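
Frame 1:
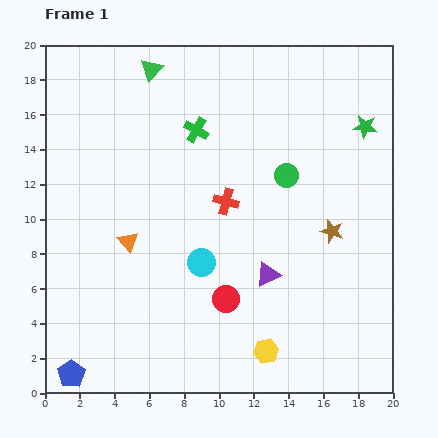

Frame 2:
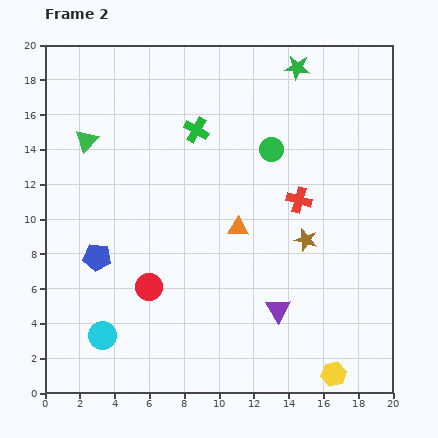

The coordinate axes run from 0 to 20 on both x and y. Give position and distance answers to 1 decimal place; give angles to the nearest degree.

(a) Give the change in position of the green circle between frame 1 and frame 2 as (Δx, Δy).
(-0.9, 1.5)

The green circle was at (13.9, 12.5) in frame 1 and (13.0, 14.0) in frame 2.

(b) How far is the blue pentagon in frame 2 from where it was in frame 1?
6.9

The blue pentagon moved from (1.5, 1.1) to (3.0, 7.8), a distance of √(1.5² + 6.7²) ≈ 6.9.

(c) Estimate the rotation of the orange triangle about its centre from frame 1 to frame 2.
46° counter-clockwise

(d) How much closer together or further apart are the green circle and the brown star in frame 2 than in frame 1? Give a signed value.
+1.5

Distance in frame 1: 4.1. Distance in frame 2: 5.6.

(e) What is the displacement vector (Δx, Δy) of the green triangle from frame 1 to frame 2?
(-3.7, -4.1)

The green triangle was at (6.1, 18.6) in frame 1 and (2.4, 14.5) in frame 2.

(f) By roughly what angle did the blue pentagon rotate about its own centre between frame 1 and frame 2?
31° counter-clockwise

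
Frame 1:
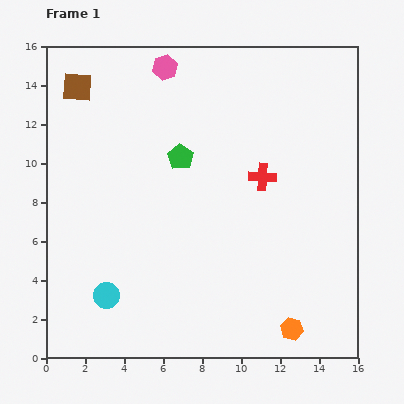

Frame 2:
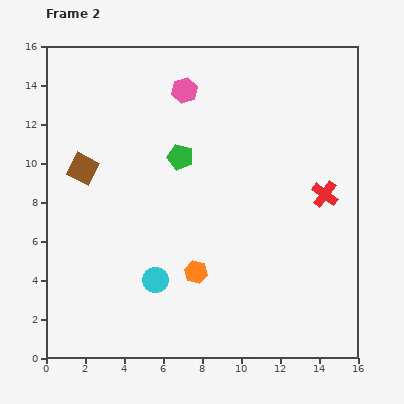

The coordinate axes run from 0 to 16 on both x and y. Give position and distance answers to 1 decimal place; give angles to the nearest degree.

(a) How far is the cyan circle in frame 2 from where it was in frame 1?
2.6

The cyan circle moved from (3.1, 3.2) to (5.6, 4.0), a distance of √(2.5² + 0.8²) ≈ 2.6.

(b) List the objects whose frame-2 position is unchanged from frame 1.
the green pentagon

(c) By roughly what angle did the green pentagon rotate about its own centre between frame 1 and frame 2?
17° counter-clockwise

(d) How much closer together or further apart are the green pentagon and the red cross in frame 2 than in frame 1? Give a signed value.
+3.3

Distance in frame 1: 4.3. Distance in frame 2: 7.6.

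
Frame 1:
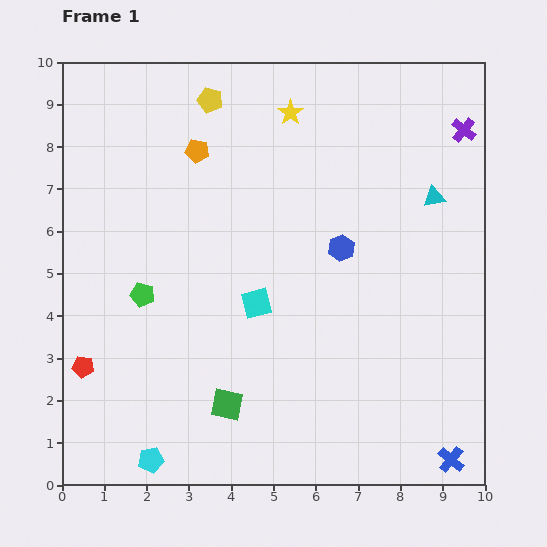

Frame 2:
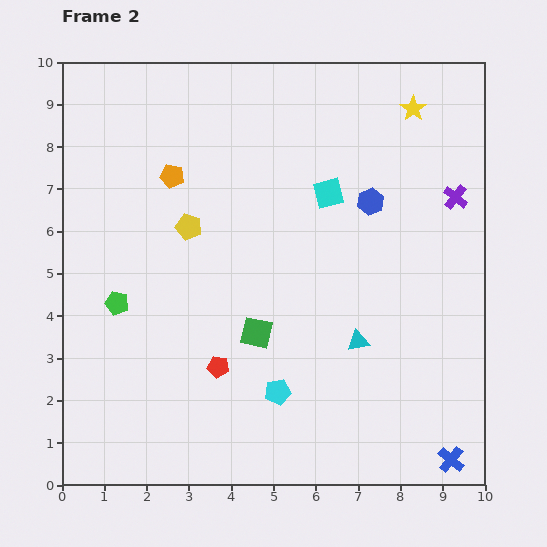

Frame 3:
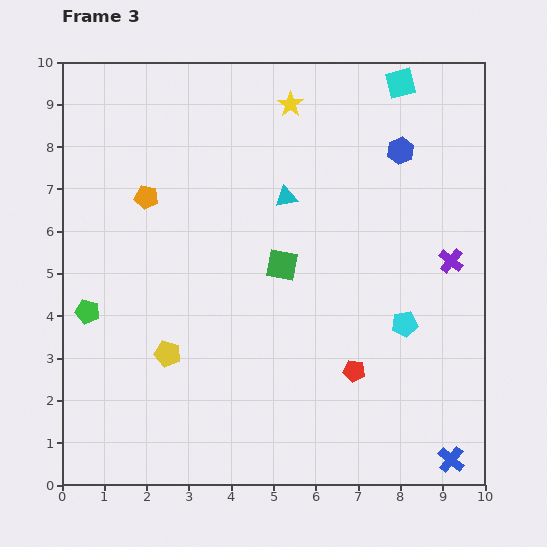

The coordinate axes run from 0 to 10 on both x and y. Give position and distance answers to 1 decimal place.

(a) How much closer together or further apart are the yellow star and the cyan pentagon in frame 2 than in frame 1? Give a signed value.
-1.4

Distance in frame 1: 8.8. Distance in frame 2: 7.4.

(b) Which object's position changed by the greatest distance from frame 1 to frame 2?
the cyan triangle

(moved 3.8; next 3.4)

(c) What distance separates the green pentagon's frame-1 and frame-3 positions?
1.4

The green pentagon moved from (1.9, 4.5) to (0.6, 4.1), a distance of √(1.3² + 0.4²) ≈ 1.4.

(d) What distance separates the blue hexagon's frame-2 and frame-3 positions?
1.4

The blue hexagon moved from (7.3, 6.7) to (8.0, 7.9), a distance of √(0.7² + 1.2²) ≈ 1.4.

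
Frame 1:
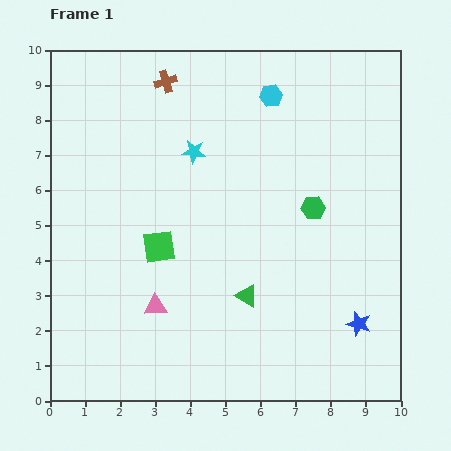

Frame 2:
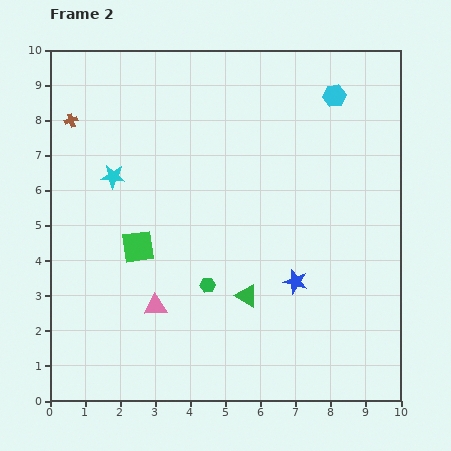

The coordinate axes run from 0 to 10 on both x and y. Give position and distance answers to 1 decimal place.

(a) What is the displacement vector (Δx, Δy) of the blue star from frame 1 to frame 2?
(-1.8, 1.2)

The blue star was at (8.8, 2.2) in frame 1 and (7.0, 3.4) in frame 2.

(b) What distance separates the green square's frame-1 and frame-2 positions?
0.6

The green square moved from (3.1, 4.4) to (2.5, 4.4), a distance of √(0.6² + 0.0²) ≈ 0.6.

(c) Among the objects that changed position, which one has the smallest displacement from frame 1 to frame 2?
the green square

(moved 0.6)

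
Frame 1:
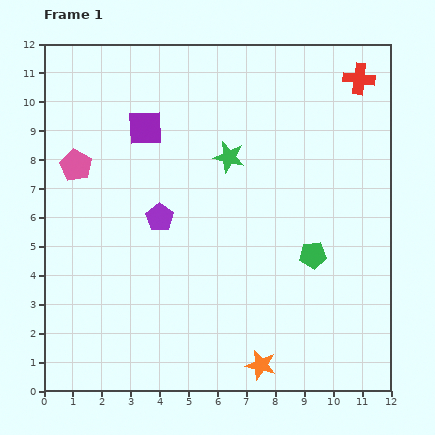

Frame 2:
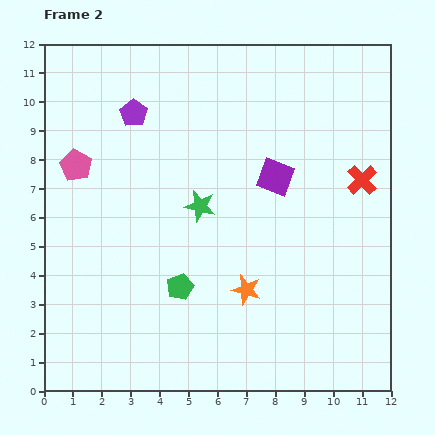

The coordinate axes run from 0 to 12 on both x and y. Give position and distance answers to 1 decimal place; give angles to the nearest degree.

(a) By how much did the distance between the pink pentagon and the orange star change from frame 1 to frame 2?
-2.1

Distance in frame 1: 9.4. Distance in frame 2: 7.3.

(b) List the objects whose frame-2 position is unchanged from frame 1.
the pink pentagon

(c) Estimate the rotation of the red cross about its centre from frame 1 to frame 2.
39° clockwise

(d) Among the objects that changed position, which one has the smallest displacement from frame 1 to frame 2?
the green star

(moved 2.0)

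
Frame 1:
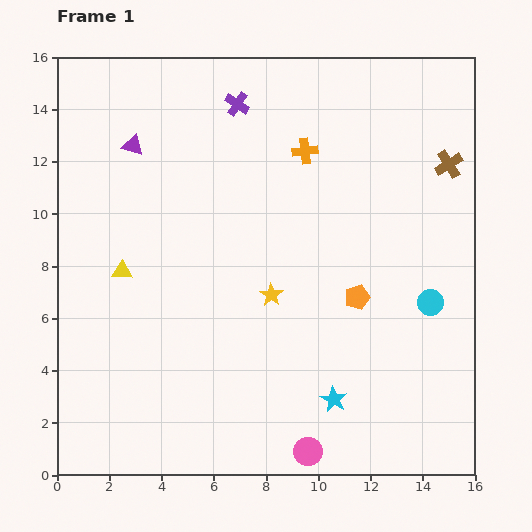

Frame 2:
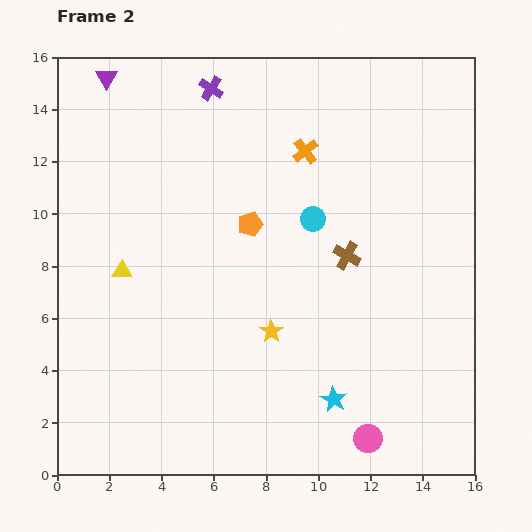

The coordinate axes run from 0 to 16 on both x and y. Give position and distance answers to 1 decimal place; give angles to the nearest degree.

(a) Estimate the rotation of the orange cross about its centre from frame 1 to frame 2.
31° counter-clockwise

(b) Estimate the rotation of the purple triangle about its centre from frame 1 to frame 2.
46° clockwise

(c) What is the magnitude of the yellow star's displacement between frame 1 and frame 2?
1.4

The yellow star moved from (8.2, 6.9) to (8.2, 5.5), a distance of √(0.0² + 1.4²) ≈ 1.4.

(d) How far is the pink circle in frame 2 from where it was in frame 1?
2.4

The pink circle moved from (9.6, 0.9) to (11.9, 1.4), a distance of √(2.3² + 0.5²) ≈ 2.4.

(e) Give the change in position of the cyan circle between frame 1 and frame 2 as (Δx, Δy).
(-4.5, 3.2)

The cyan circle was at (14.3, 6.6) in frame 1 and (9.8, 9.8) in frame 2.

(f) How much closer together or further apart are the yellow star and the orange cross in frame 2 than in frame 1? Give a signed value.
+1.3

Distance in frame 1: 5.7. Distance in frame 2: 7.0.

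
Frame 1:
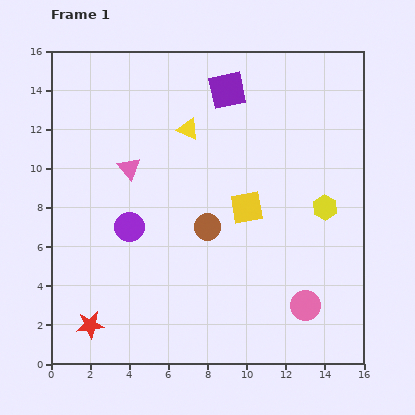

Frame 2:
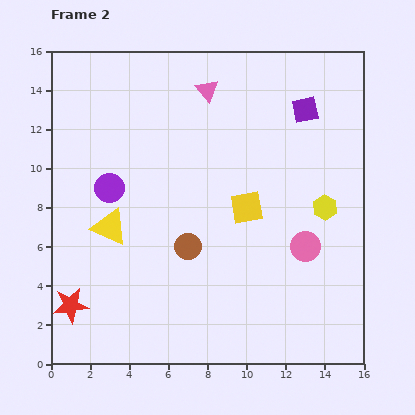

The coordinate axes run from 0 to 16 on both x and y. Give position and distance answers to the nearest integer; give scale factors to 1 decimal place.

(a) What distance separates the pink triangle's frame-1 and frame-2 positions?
6

The pink triangle moved from (4, 10) to (8, 14), a distance of √(4² + 4²) ≈ 6.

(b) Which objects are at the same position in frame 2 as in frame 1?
the yellow square, the yellow hexagon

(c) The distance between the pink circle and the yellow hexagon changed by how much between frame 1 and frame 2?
-3

Distance in frame 1: 5. Distance in frame 2: 2.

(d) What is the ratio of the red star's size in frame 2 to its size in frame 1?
1.3×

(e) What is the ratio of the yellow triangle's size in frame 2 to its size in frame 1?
1.7×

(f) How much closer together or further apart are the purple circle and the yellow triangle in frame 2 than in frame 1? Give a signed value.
-4

Distance in frame 1: 6. Distance in frame 2: 2.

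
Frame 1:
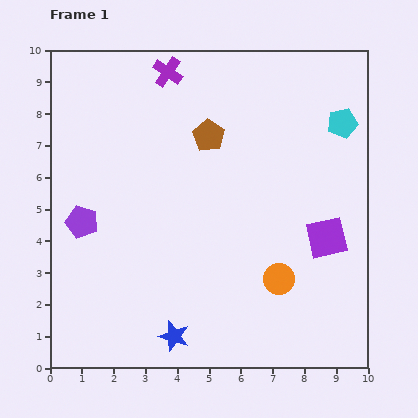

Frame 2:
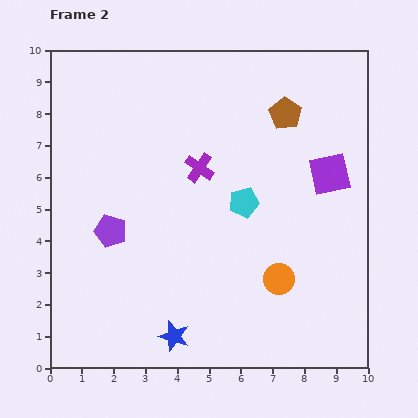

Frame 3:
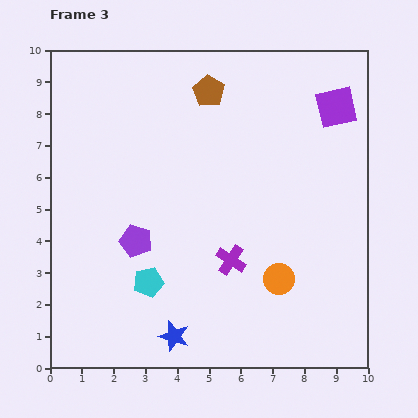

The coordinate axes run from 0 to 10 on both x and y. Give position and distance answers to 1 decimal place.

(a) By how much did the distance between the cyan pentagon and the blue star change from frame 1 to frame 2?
-3.8

Distance in frame 1: 8.5. Distance in frame 2: 4.7.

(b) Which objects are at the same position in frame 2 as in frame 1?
the orange circle, the blue star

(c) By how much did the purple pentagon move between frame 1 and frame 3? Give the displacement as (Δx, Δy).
(1.7, -0.6)

The purple pentagon was at (1.0, 4.6) in frame 1 and (2.7, 4.0) in frame 3.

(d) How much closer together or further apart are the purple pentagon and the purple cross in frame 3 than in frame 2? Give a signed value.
-0.3

Distance in frame 2: 3.4. Distance in frame 3: 3.1.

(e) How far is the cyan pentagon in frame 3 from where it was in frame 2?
3.9

The cyan pentagon moved from (6.1, 5.2) to (3.1, 2.7), a distance of √(3.0² + 2.5²) ≈ 3.9.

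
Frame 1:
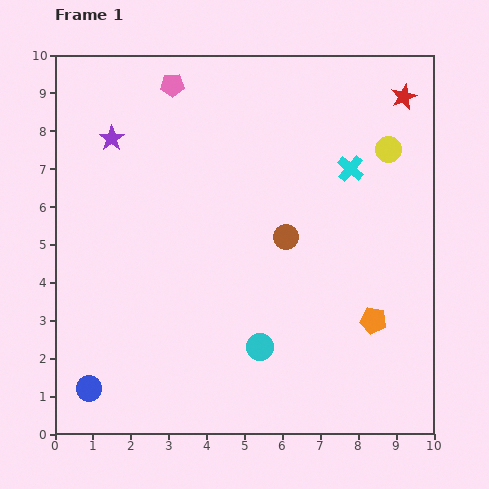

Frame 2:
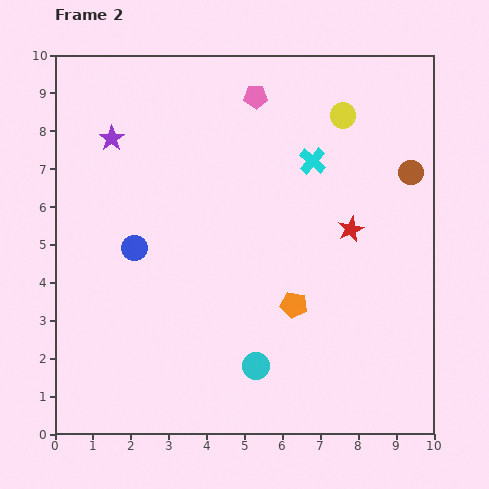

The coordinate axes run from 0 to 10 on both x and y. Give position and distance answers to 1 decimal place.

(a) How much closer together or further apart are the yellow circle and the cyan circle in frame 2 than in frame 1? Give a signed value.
+0.8

Distance in frame 1: 6.2. Distance in frame 2: 7.0.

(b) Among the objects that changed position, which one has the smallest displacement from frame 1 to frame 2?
the cyan circle

(moved 0.5)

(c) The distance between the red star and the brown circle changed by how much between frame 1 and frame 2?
-2.6

Distance in frame 1: 4.8. Distance in frame 2: 2.2.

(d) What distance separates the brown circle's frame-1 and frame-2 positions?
3.7

The brown circle moved from (6.1, 5.2) to (9.4, 6.9), a distance of √(3.3² + 1.7²) ≈ 3.7.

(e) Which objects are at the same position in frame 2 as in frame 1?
the purple star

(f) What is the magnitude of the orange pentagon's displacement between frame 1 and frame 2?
2.1

The orange pentagon moved from (8.4, 3.0) to (6.3, 3.4), a distance of √(2.1² + 0.4²) ≈ 2.1.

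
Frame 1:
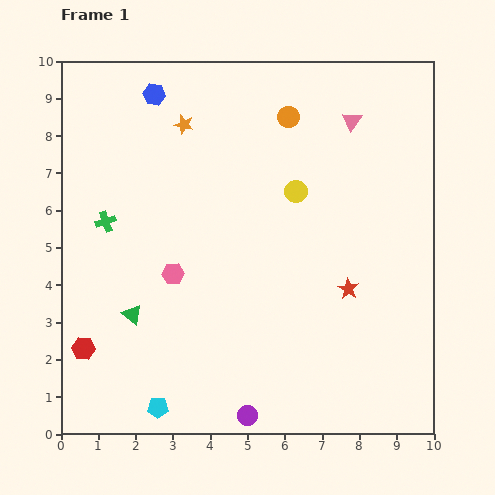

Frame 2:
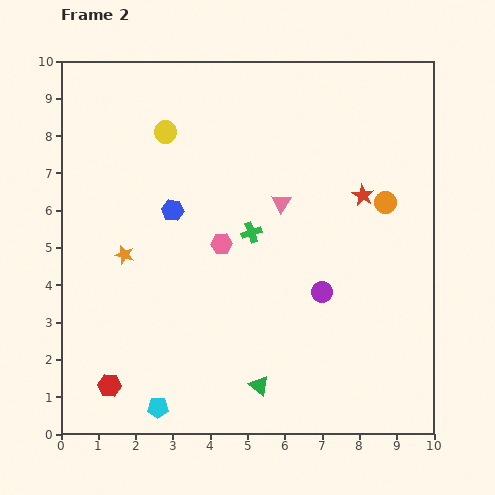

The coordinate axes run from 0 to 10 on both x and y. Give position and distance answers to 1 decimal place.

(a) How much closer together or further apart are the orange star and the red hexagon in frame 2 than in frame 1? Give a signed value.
-3.1

Distance in frame 1: 6.6. Distance in frame 2: 3.5.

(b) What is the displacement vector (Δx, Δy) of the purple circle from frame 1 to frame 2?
(2.0, 3.3)

The purple circle was at (5.0, 0.5) in frame 1 and (7.0, 3.8) in frame 2.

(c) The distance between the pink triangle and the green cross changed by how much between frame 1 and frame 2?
-6.0

Distance in frame 1: 7.1. Distance in frame 2: 1.1.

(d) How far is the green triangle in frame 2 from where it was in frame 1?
3.9

The green triangle moved from (1.9, 3.2) to (5.3, 1.3), a distance of √(3.4² + 1.9²) ≈ 3.9.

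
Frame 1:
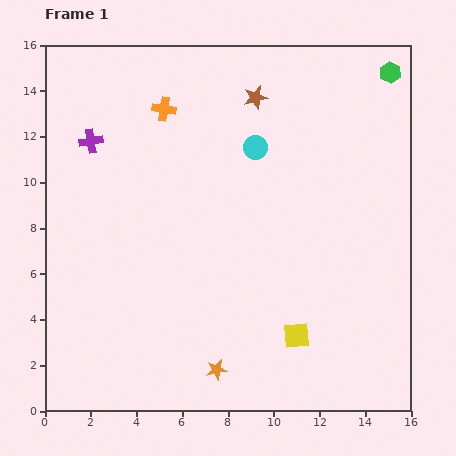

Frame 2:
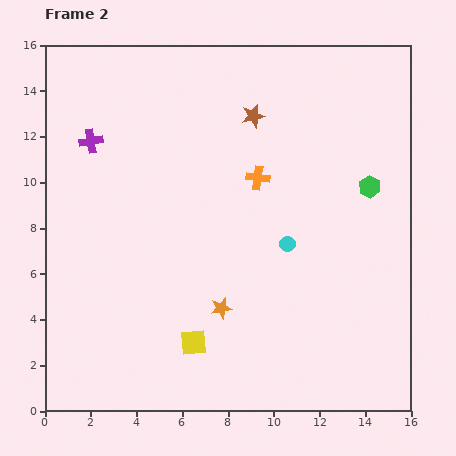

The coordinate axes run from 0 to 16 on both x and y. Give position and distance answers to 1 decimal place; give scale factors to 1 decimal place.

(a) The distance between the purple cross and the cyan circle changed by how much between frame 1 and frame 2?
+2.5

Distance in frame 1: 7.2. Distance in frame 2: 9.7.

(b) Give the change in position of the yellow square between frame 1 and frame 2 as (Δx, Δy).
(-4.5, -0.3)

The yellow square was at (11.0, 3.3) in frame 1 and (6.5, 3.0) in frame 2.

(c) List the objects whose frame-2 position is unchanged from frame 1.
the purple cross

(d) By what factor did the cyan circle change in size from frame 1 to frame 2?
0.6×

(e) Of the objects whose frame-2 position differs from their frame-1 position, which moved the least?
the brown star

(moved 0.8)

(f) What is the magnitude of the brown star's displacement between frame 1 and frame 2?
0.8

The brown star moved from (9.2, 13.7) to (9.1, 12.9), a distance of √(0.1² + 0.8²) ≈ 0.8.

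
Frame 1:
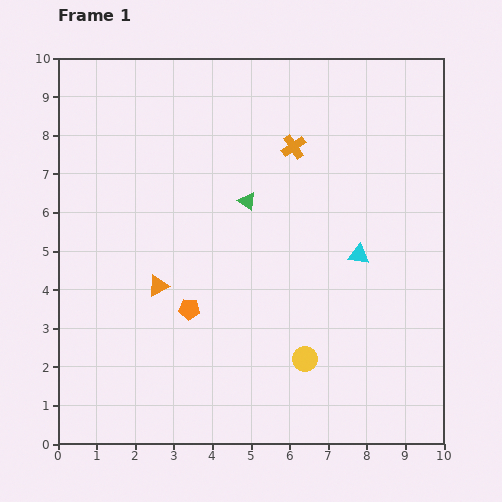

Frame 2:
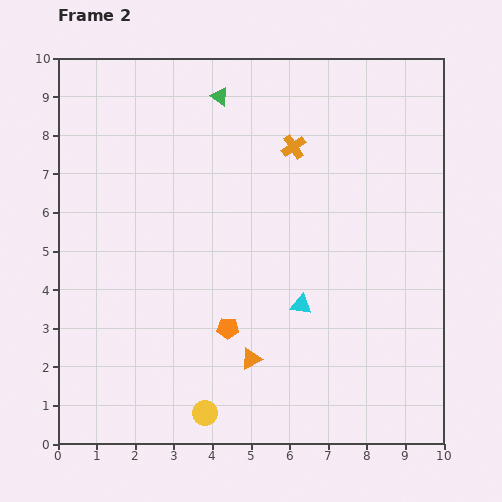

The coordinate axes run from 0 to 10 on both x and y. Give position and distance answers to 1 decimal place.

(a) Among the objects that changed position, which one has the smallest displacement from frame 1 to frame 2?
the orange pentagon

(moved 1.1)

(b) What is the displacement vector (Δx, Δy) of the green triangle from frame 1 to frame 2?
(-0.7, 2.7)

The green triangle was at (4.9, 6.3) in frame 1 and (4.2, 9.0) in frame 2.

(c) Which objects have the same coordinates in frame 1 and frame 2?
the orange cross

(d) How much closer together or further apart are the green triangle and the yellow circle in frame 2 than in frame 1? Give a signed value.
+3.8

Distance in frame 1: 4.4. Distance in frame 2: 8.2.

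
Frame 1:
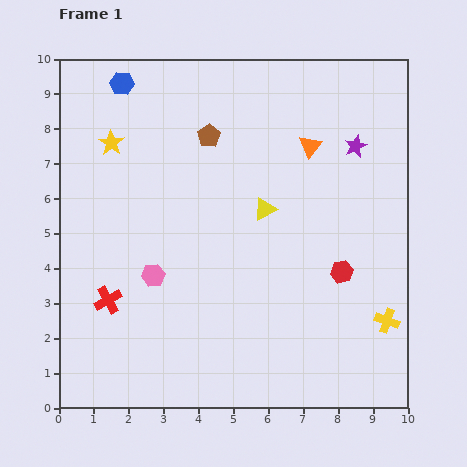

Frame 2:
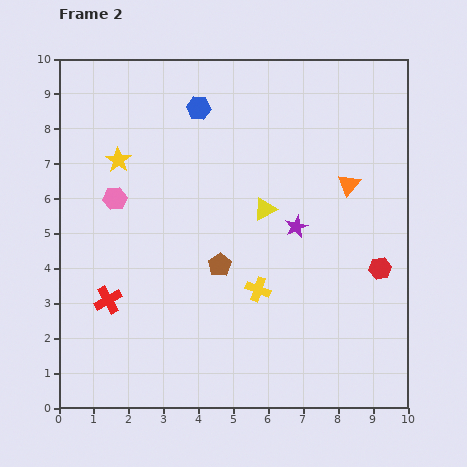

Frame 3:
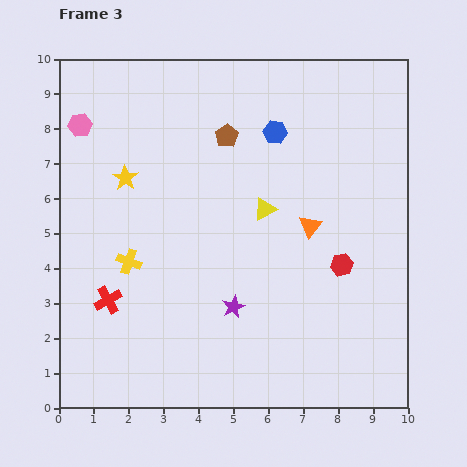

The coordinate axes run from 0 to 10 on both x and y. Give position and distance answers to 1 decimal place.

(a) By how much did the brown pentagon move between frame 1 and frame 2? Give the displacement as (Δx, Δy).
(0.3, -3.7)

The brown pentagon was at (4.3, 7.8) in frame 1 and (4.6, 4.1) in frame 2.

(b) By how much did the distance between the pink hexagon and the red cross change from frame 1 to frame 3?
+3.6

Distance in frame 1: 1.5. Distance in frame 3: 5.1.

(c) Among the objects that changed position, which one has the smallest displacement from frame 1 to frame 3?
the red hexagon

(moved 0.2)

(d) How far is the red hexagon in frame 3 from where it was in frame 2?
1.1

The red hexagon moved from (9.2, 4.0) to (8.1, 4.1), a distance of √(1.1² + 0.1²) ≈ 1.1.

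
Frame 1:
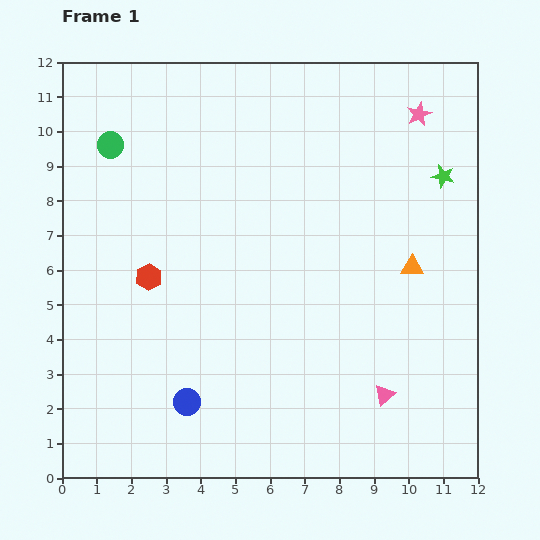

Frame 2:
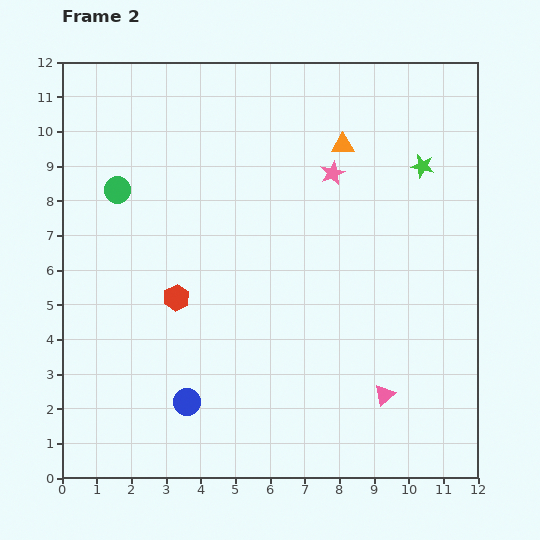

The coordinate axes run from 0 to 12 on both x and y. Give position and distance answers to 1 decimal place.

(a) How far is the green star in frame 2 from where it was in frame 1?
0.7

The green star moved from (11.0, 8.7) to (10.4, 9.0), a distance of √(0.6² + 0.3²) ≈ 0.7.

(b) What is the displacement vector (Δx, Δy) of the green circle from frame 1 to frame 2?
(0.2, -1.3)

The green circle was at (1.4, 9.6) in frame 1 and (1.6, 8.3) in frame 2.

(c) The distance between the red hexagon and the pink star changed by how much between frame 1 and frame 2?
-3.3

Distance in frame 1: 9.1. Distance in frame 2: 5.8.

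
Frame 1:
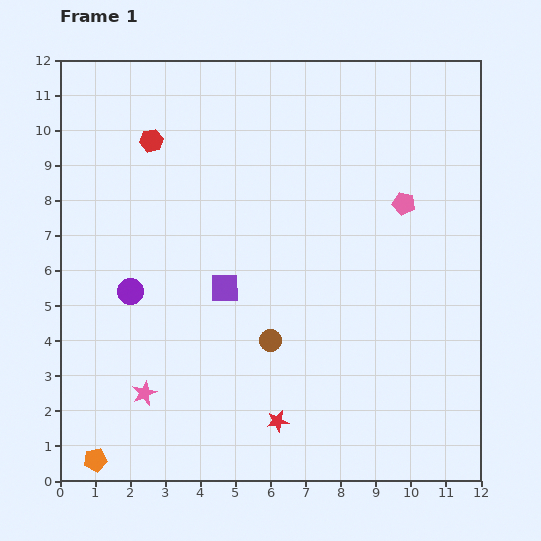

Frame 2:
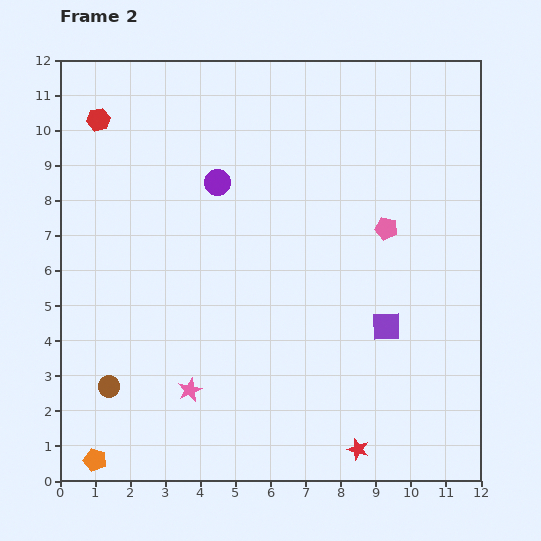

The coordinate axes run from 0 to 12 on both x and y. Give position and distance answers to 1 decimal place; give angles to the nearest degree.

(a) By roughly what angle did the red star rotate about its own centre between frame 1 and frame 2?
25° clockwise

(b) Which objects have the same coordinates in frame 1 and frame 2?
the orange pentagon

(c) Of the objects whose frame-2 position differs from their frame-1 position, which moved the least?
the pink pentagon

(moved 0.9)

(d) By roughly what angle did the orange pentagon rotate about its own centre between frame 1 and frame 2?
26° clockwise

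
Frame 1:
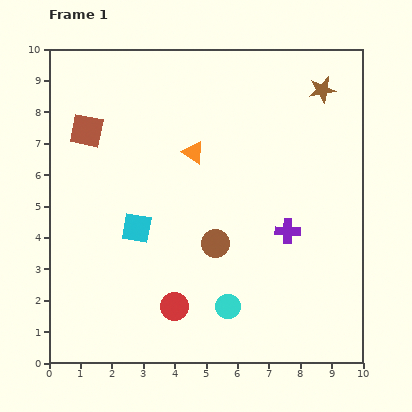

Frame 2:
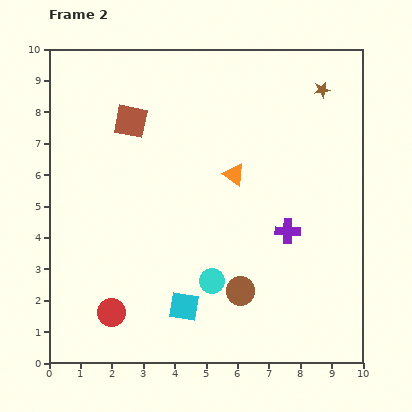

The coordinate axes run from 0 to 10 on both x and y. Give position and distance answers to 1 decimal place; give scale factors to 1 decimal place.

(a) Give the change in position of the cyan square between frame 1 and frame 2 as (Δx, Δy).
(1.5, -2.5)

The cyan square was at (2.8, 4.3) in frame 1 and (4.3, 1.8) in frame 2.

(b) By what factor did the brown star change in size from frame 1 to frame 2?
0.6×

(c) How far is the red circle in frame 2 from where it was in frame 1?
2.0

The red circle moved from (4.0, 1.8) to (2.0, 1.6), a distance of √(2.0² + 0.2²) ≈ 2.0.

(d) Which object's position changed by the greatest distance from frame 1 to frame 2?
the cyan square

(moved 2.9; next 2.0)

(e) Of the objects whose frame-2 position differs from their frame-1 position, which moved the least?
the cyan circle

(moved 0.9)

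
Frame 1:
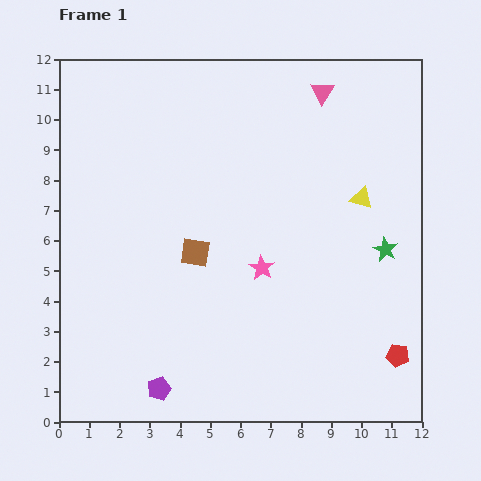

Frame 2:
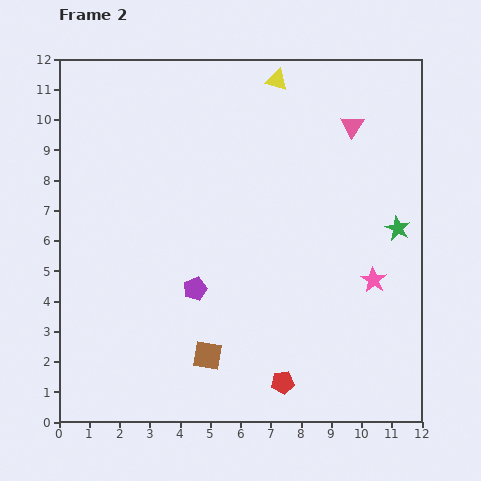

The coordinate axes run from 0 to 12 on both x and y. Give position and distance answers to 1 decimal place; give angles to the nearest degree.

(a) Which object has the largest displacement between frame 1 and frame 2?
the yellow triangle

(moved 4.8; next 3.9)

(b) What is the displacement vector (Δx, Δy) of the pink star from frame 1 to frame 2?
(3.7, -0.4)

The pink star was at (6.7, 5.1) in frame 1 and (10.4, 4.7) in frame 2.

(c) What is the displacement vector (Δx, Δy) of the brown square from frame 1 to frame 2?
(0.4, -3.4)

The brown square was at (4.5, 5.6) in frame 1 and (4.9, 2.2) in frame 2.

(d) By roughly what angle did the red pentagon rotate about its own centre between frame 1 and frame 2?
16° counter-clockwise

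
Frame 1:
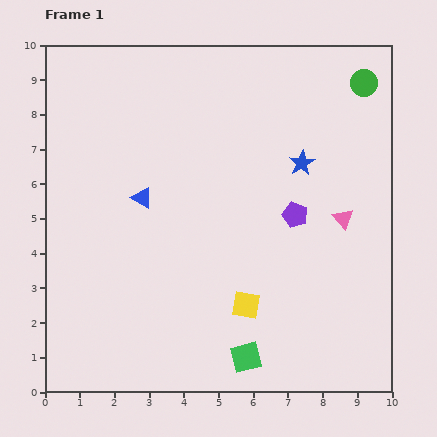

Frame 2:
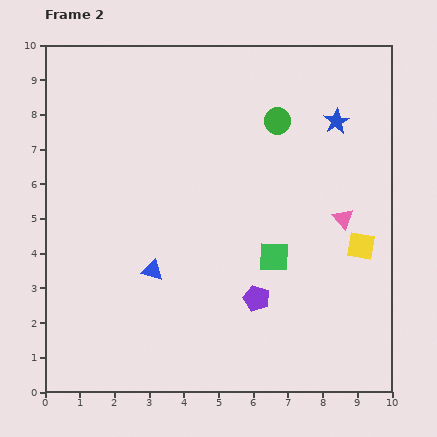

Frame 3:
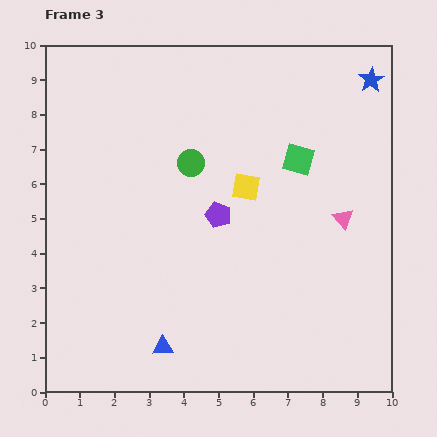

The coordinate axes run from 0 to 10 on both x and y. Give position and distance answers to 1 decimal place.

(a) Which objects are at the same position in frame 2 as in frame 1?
the pink triangle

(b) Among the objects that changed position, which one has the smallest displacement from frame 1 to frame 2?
the blue star

(moved 1.6)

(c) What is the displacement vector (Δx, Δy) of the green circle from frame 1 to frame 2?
(-2.5, -1.1)

The green circle was at (9.2, 8.9) in frame 1 and (6.7, 7.8) in frame 2.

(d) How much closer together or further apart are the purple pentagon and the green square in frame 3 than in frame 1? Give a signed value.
-1.5

Distance in frame 1: 4.3. Distance in frame 3: 2.8.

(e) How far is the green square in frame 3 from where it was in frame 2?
2.9

The green square moved from (6.6, 3.9) to (7.3, 6.7), a distance of √(0.7² + 2.8²) ≈ 2.9.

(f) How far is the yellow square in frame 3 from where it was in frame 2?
3.7

The yellow square moved from (9.1, 4.2) to (5.8, 5.9), a distance of √(3.3² + 1.7²) ≈ 3.7.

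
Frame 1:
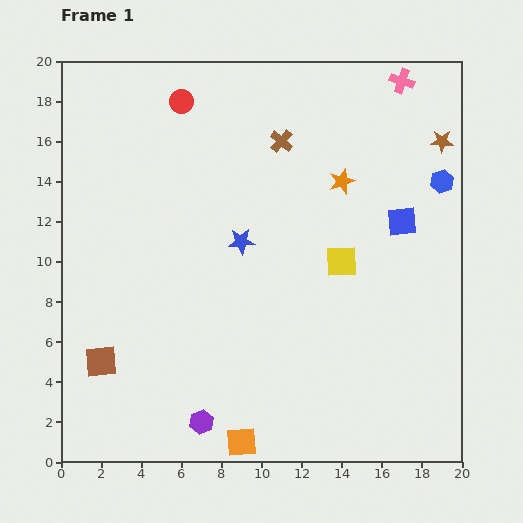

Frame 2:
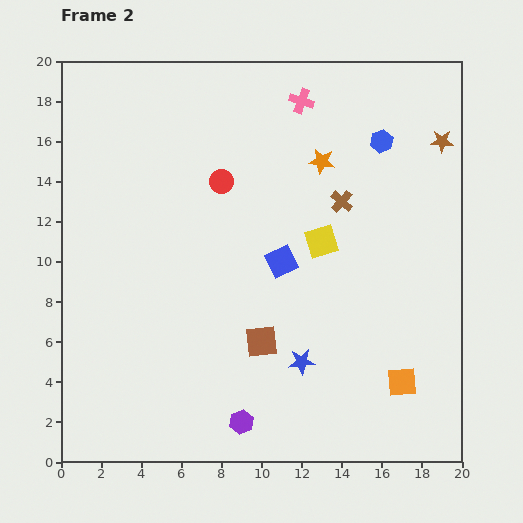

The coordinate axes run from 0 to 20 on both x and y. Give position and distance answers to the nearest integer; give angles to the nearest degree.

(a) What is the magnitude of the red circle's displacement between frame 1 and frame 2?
4

The red circle moved from (6, 18) to (8, 14), a distance of √(2² + 4²) ≈ 4.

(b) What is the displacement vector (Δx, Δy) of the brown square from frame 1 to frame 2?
(8, 1)

The brown square was at (2, 5) in frame 1 and (10, 6) in frame 2.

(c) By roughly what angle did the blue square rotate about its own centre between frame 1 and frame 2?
21° counter-clockwise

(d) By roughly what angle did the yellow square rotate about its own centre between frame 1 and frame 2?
16° counter-clockwise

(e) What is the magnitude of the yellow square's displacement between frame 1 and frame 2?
1

The yellow square moved from (14, 10) to (13, 11), a distance of √(1² + 1²) ≈ 1.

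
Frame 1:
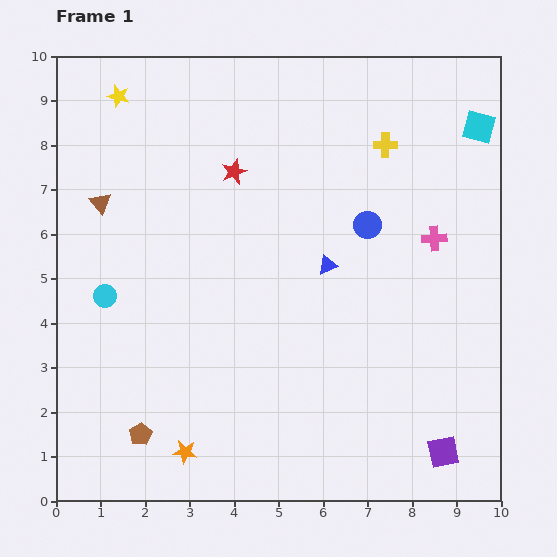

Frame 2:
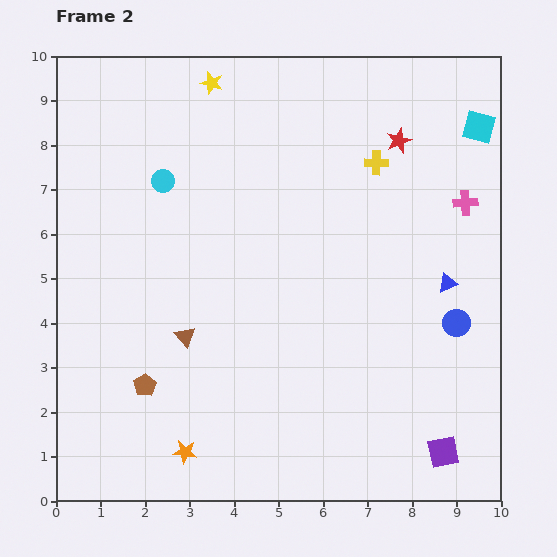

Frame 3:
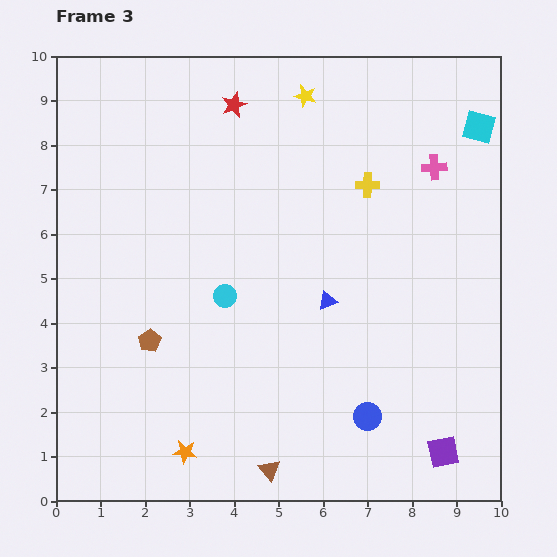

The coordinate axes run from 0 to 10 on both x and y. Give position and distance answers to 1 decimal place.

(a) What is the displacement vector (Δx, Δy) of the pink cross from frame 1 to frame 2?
(0.7, 0.8)

The pink cross was at (8.5, 5.9) in frame 1 and (9.2, 6.7) in frame 2.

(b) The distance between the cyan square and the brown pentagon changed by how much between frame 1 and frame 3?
-1.5

Distance in frame 1: 10.3. Distance in frame 3: 8.8.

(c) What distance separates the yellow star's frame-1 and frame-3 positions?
4.2

The yellow star moved from (1.4, 9.1) to (5.6, 9.1), a distance of √(4.2² + 0.0²) ≈ 4.2.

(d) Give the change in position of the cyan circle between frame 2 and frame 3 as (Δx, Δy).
(1.4, -2.6)

The cyan circle was at (2.4, 7.2) in frame 2 and (3.8, 4.6) in frame 3.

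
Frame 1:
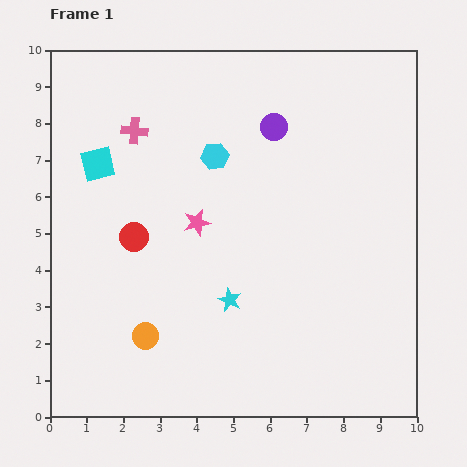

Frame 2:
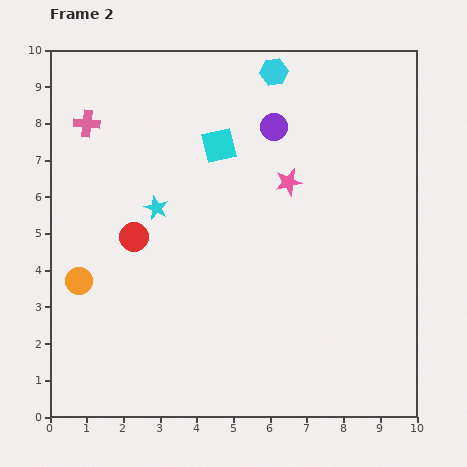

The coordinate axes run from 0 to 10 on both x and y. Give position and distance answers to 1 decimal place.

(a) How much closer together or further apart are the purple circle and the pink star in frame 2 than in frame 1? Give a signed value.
-1.7

Distance in frame 1: 3.3. Distance in frame 2: 1.6.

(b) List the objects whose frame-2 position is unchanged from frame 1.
the red circle, the purple circle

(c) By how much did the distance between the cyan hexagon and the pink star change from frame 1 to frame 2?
+1.1

Distance in frame 1: 1.9. Distance in frame 2: 3.0.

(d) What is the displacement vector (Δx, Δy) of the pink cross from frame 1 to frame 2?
(-1.3, 0.2)

The pink cross was at (2.3, 7.8) in frame 1 and (1.0, 8.0) in frame 2.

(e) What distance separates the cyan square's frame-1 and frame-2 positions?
3.3

The cyan square moved from (1.3, 6.9) to (4.6, 7.4), a distance of √(3.3² + 0.5²) ≈ 3.3.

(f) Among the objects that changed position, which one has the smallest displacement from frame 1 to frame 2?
the pink cross

(moved 1.3)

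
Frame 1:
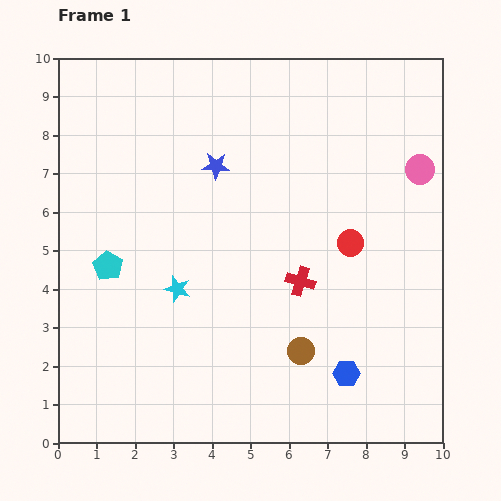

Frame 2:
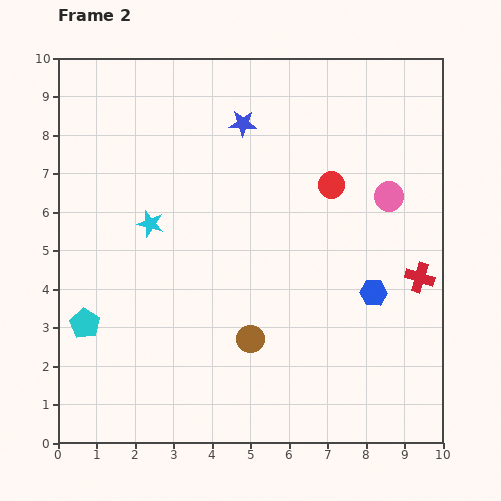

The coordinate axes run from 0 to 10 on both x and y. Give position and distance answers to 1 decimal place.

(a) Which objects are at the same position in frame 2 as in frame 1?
none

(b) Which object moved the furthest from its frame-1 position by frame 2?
the red cross

(moved 3.1; next 2.2)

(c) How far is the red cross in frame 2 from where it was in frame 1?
3.1

The red cross moved from (6.3, 4.2) to (9.4, 4.3), a distance of √(3.1² + 0.1²) ≈ 3.1.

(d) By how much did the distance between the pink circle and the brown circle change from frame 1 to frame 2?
-0.4

Distance in frame 1: 5.6. Distance in frame 2: 5.2.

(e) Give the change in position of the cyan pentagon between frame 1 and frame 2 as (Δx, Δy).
(-0.6, -1.5)

The cyan pentagon was at (1.3, 4.6) in frame 1 and (0.7, 3.1) in frame 2.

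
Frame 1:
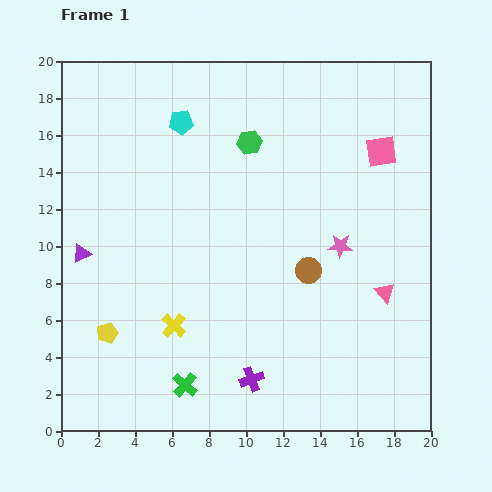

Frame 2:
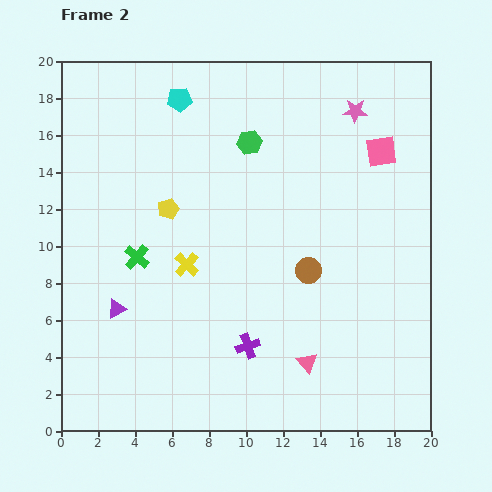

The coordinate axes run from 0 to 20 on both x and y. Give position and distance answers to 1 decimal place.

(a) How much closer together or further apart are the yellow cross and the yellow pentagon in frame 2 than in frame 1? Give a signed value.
-0.4

Distance in frame 1: 3.6. Distance in frame 2: 3.2.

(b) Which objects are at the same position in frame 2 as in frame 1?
the pink square, the brown circle, the green hexagon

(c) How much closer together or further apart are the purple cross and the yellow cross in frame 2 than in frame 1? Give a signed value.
+0.4

Distance in frame 1: 5.1. Distance in frame 2: 5.5.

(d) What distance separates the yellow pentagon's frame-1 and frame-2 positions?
7.5

The yellow pentagon moved from (2.5, 5.3) to (5.8, 12.0), a distance of √(3.3² + 6.7²) ≈ 7.5.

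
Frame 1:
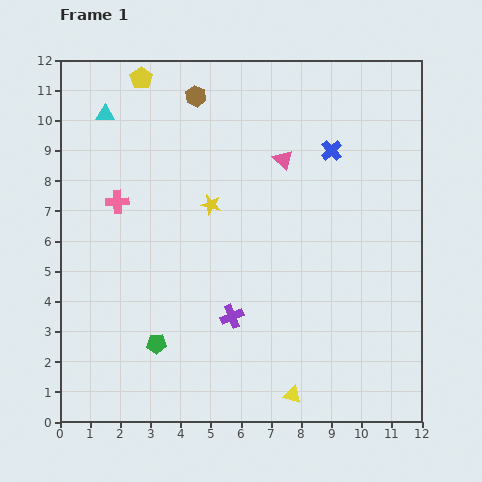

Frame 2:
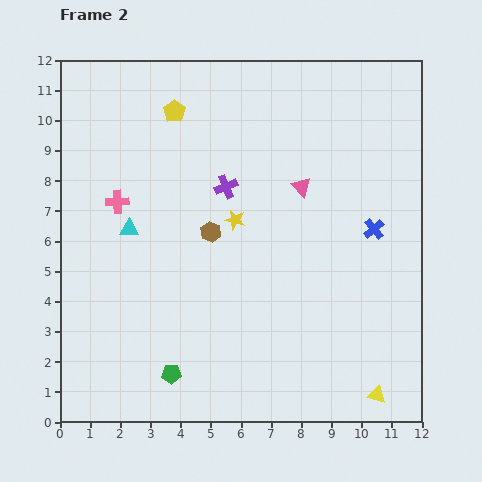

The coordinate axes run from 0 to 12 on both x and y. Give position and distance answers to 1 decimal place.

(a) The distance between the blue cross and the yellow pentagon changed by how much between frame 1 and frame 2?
+1.0

Distance in frame 1: 6.7. Distance in frame 2: 7.7.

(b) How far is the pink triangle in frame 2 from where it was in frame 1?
1.1

The pink triangle moved from (7.4, 8.7) to (8.0, 7.8), a distance of √(0.6² + 0.9²) ≈ 1.1.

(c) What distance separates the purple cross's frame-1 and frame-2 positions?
4.3

The purple cross moved from (5.7, 3.5) to (5.5, 7.8), a distance of √(0.2² + 4.3²) ≈ 4.3.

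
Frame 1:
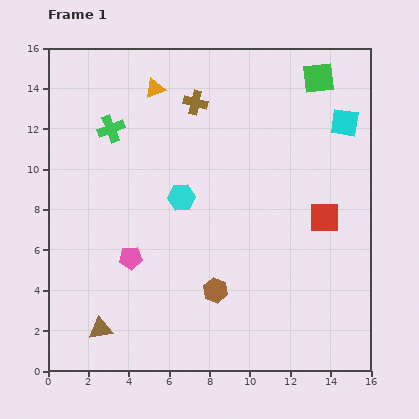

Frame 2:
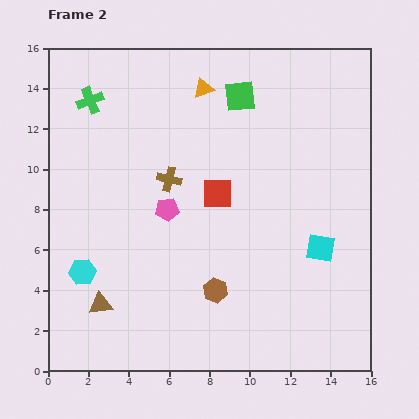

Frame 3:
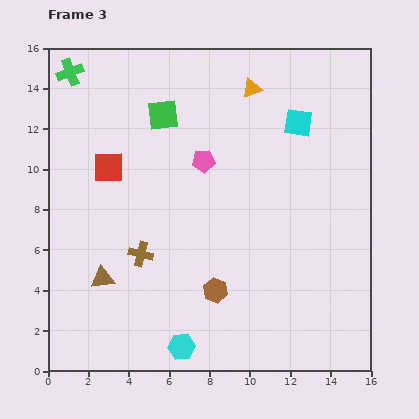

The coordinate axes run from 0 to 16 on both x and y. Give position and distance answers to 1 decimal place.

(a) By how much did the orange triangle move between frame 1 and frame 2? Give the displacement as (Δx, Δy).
(2.4, 0.0)

The orange triangle was at (5.3, 14.0) in frame 1 and (7.7, 14.0) in frame 2.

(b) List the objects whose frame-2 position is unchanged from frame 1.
the brown hexagon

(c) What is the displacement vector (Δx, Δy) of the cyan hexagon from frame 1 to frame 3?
(0.0, -7.4)

The cyan hexagon was at (6.6, 8.6) in frame 1 and (6.6, 1.2) in frame 3.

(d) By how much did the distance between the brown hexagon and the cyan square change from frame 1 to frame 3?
-1.2

Distance in frame 1: 10.5. Distance in frame 3: 9.3.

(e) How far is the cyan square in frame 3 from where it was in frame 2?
6.3

The cyan square moved from (13.5, 6.1) to (12.4, 12.3), a distance of √(1.1² + 6.2²) ≈ 6.3.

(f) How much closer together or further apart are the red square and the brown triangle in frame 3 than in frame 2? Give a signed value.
-2.5

Distance in frame 2: 8.0. Distance in frame 3: 5.5.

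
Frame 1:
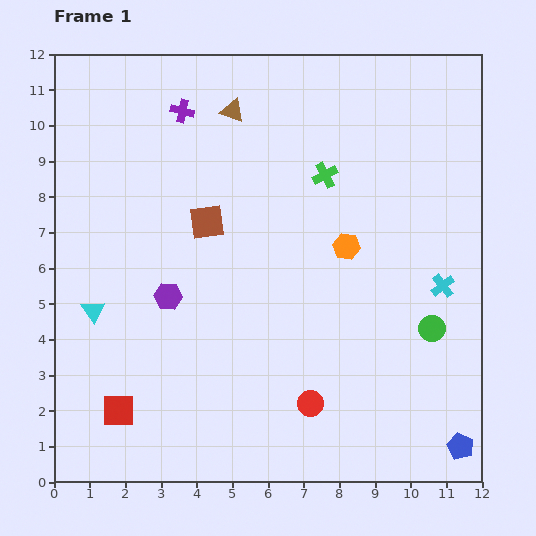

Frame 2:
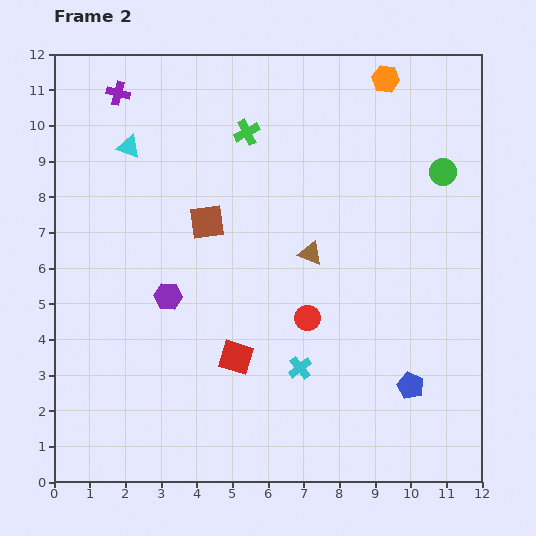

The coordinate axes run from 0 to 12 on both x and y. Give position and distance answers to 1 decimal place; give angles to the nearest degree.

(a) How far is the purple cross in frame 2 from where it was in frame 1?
1.9

The purple cross moved from (3.6, 10.4) to (1.8, 10.9), a distance of √(1.8² + 0.5²) ≈ 1.9.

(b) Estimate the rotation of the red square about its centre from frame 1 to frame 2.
17° clockwise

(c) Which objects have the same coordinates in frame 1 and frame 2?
the purple hexagon, the brown square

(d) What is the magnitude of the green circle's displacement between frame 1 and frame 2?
4.4

The green circle moved from (10.6, 4.3) to (10.9, 8.7), a distance of √(0.3² + 4.4²) ≈ 4.4.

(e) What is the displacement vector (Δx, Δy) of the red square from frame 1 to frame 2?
(3.3, 1.5)

The red square was at (1.8, 2.0) in frame 1 and (5.1, 3.5) in frame 2.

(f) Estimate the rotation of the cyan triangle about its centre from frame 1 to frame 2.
36° counter-clockwise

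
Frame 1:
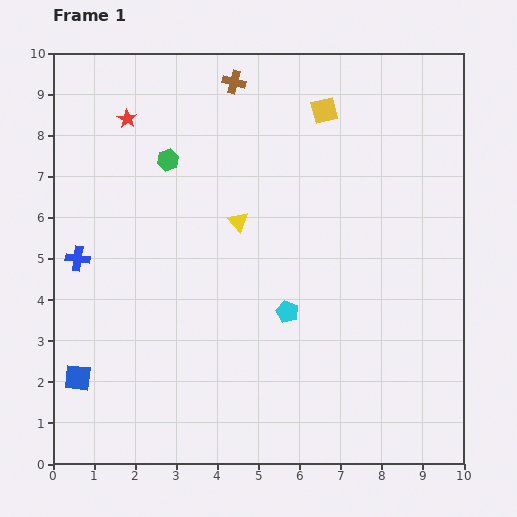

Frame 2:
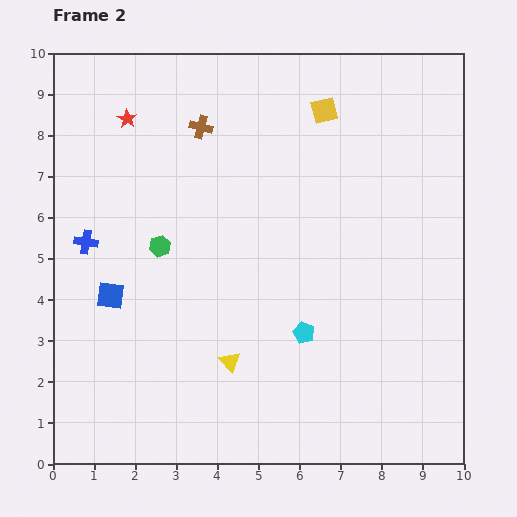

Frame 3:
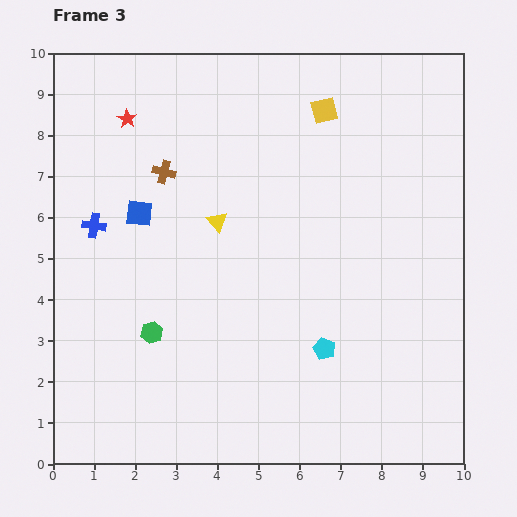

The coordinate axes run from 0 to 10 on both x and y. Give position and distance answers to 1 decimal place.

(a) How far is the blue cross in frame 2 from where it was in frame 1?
0.4

The blue cross moved from (0.6, 5.0) to (0.8, 5.4), a distance of √(0.2² + 0.4²) ≈ 0.4.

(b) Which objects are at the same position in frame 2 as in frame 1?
the red star, the yellow square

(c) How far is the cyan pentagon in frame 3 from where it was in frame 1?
1.3

The cyan pentagon moved from (5.7, 3.7) to (6.6, 2.8), a distance of √(0.9² + 0.9²) ≈ 1.3.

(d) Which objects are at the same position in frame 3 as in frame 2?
the red star, the yellow square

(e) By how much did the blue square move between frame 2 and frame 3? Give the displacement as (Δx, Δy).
(0.7, 2.0)

The blue square was at (1.4, 4.1) in frame 2 and (2.1, 6.1) in frame 3.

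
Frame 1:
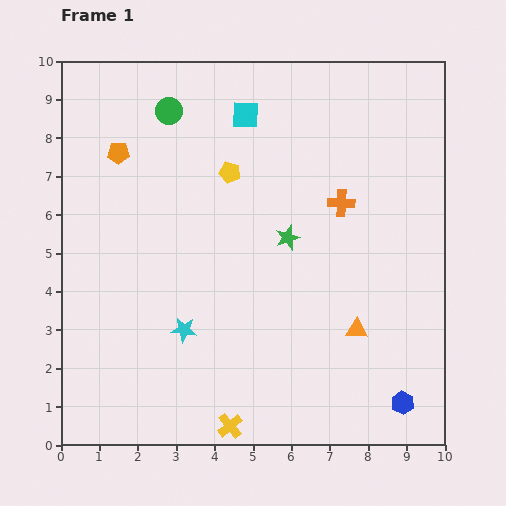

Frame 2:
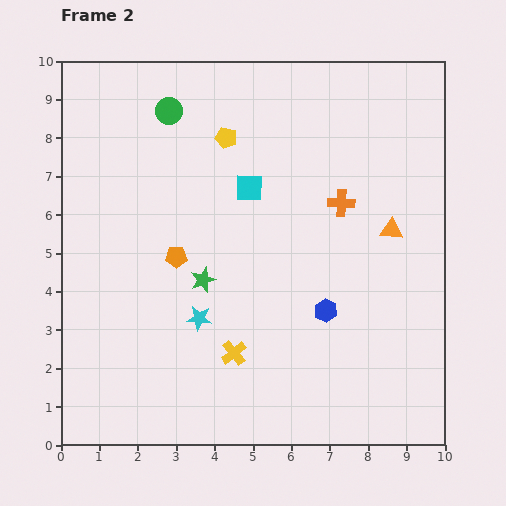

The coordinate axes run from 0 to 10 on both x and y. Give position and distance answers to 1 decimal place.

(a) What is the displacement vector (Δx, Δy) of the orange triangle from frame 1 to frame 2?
(0.9, 2.6)

The orange triangle was at (7.7, 3.0) in frame 1 and (8.6, 5.6) in frame 2.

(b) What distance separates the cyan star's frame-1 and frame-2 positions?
0.5

The cyan star moved from (3.2, 3.0) to (3.6, 3.3), a distance of √(0.4² + 0.3²) ≈ 0.5.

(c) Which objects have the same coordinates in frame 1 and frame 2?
the orange cross, the green circle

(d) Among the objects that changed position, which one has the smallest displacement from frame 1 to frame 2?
the cyan star

(moved 0.5)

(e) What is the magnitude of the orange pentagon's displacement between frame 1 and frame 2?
3.1

The orange pentagon moved from (1.5, 7.6) to (3.0, 4.9), a distance of √(1.5² + 2.7²) ≈ 3.1.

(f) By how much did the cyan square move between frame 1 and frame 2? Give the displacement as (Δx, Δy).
(0.1, -1.9)

The cyan square was at (4.8, 8.6) in frame 1 and (4.9, 6.7) in frame 2.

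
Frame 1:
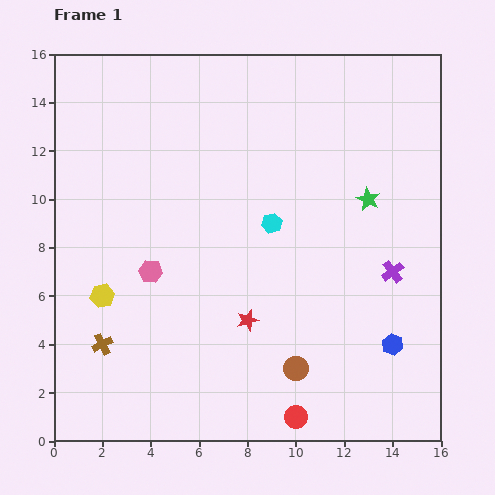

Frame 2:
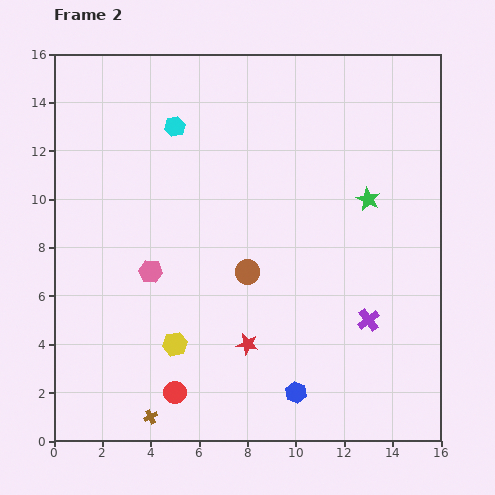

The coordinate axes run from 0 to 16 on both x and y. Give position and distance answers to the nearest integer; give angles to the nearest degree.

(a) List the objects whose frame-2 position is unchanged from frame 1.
the green star, the pink hexagon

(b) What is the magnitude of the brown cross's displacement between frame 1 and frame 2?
4

The brown cross moved from (2, 4) to (4, 1), a distance of √(2² + 3²) ≈ 4.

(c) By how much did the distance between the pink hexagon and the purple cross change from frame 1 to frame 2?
-1

Distance in frame 1: 10. Distance in frame 2: 9.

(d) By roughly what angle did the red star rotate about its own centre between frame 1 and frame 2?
26° clockwise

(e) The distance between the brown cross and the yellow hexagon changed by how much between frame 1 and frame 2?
+1

Distance in frame 1: 2. Distance in frame 2: 3.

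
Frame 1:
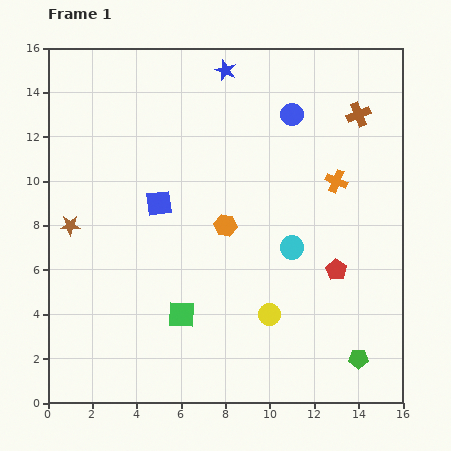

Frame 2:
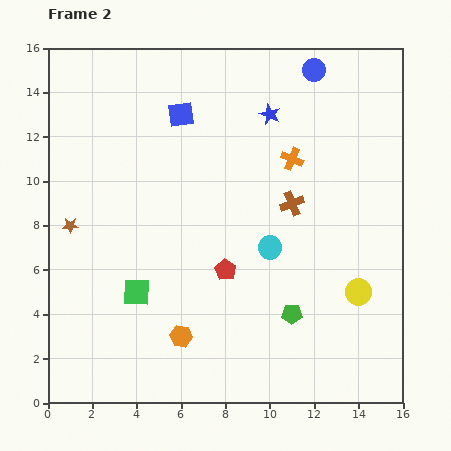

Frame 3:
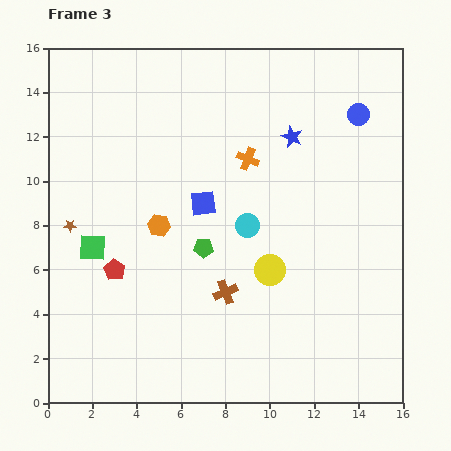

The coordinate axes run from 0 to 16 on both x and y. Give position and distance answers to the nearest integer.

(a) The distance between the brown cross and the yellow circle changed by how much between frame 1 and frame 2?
-5

Distance in frame 1: 10. Distance in frame 2: 5.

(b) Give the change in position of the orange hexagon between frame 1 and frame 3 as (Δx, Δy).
(-3, 0)

The orange hexagon was at (8, 8) in frame 1 and (5, 8) in frame 3.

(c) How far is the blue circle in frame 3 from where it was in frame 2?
3

The blue circle moved from (12, 15) to (14, 13), a distance of √(2² + 2²) ≈ 3.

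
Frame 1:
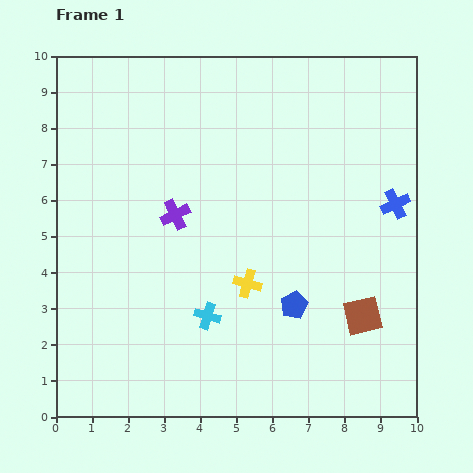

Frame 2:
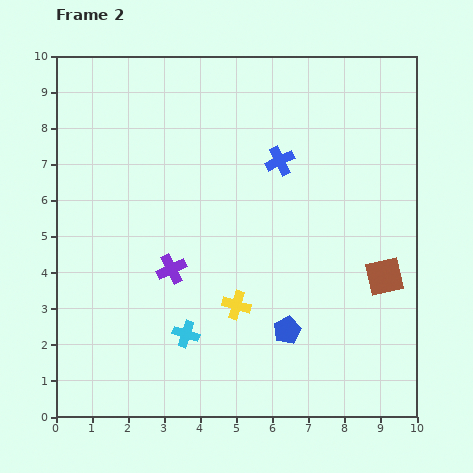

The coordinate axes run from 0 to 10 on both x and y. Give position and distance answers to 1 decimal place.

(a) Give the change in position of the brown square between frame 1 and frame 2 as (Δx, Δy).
(0.6, 1.1)

The brown square was at (8.5, 2.8) in frame 1 and (9.1, 3.9) in frame 2.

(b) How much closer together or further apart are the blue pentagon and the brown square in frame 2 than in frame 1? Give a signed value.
+1.2

Distance in frame 1: 1.9. Distance in frame 2: 3.1.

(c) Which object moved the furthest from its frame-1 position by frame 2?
the blue cross

(moved 3.4; next 1.5)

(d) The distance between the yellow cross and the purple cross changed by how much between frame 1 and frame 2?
-0.7

Distance in frame 1: 2.8. Distance in frame 2: 2.1.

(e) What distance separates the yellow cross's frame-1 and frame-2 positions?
0.7

The yellow cross moved from (5.3, 3.7) to (5.0, 3.1), a distance of √(0.3² + 0.6²) ≈ 0.7.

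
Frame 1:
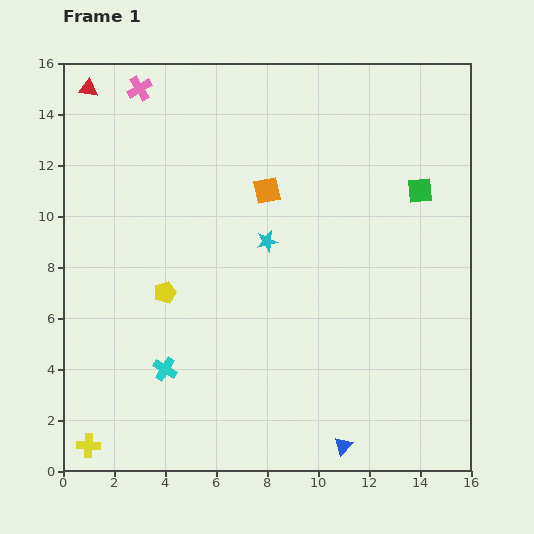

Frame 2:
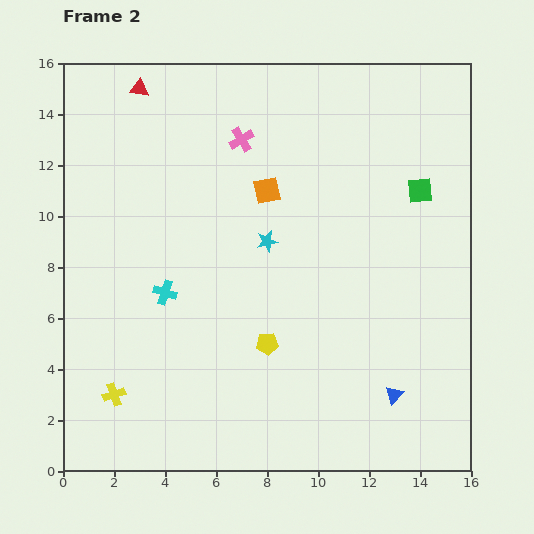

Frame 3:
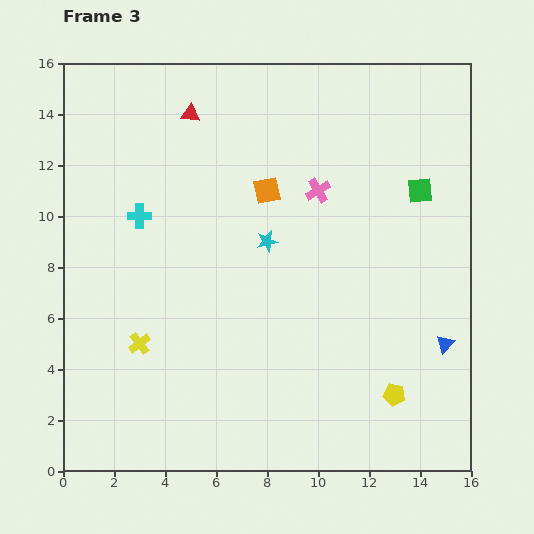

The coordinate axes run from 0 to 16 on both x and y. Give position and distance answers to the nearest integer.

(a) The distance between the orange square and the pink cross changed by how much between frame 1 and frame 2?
-4

Distance in frame 1: 6. Distance in frame 2: 2.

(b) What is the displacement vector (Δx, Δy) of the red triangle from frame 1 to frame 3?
(4, -1)

The red triangle was at (1, 15) in frame 1 and (5, 14) in frame 3.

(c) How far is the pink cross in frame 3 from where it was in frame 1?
8

The pink cross moved from (3, 15) to (10, 11), a distance of √(7² + 4²) ≈ 8.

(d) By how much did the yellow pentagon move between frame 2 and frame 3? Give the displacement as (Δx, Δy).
(5, -2)

The yellow pentagon was at (8, 5) in frame 2 and (13, 3) in frame 3.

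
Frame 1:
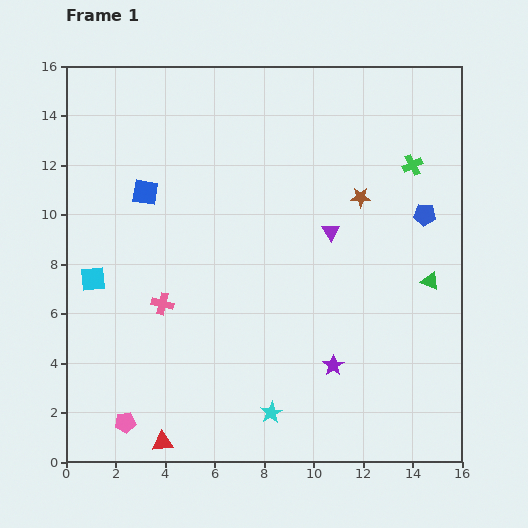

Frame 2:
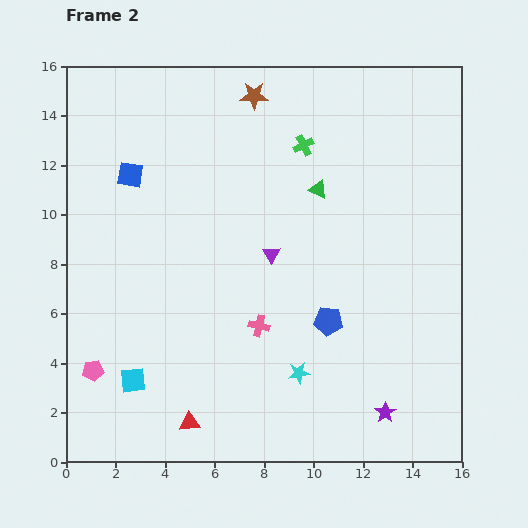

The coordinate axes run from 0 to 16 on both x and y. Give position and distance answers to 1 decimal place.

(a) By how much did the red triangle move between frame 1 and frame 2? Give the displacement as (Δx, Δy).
(1.1, 0.8)

The red triangle was at (3.9, 0.8) in frame 1 and (5.0, 1.6) in frame 2.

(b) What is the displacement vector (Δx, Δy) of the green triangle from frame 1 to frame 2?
(-4.5, 3.7)

The green triangle was at (14.7, 7.3) in frame 1 and (10.2, 11.0) in frame 2.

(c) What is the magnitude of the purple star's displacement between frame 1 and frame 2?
2.8

The purple star moved from (10.8, 3.9) to (12.9, 2.0), a distance of √(2.1² + 1.9²) ≈ 2.8.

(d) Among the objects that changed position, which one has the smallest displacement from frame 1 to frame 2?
the blue square

(moved 0.9)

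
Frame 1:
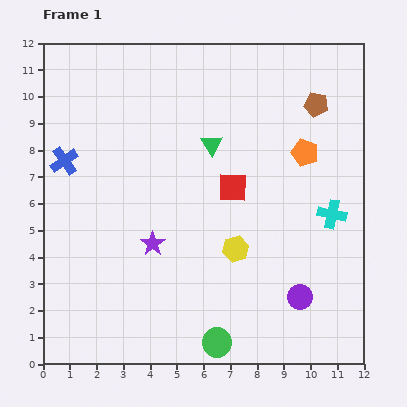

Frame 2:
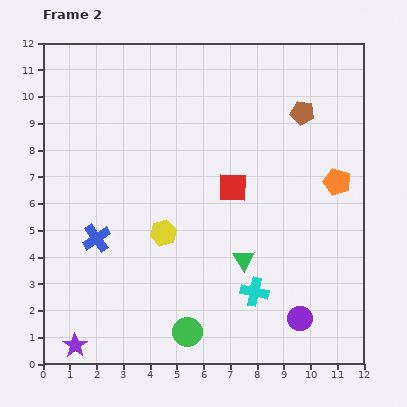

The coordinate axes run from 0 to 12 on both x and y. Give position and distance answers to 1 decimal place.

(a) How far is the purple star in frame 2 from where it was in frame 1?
4.8

The purple star moved from (4.1, 4.5) to (1.2, 0.7), a distance of √(2.9² + 3.8²) ≈ 4.8.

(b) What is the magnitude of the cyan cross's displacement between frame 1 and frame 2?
4.1

The cyan cross moved from (10.8, 5.6) to (7.9, 2.7), a distance of √(2.9² + 2.9²) ≈ 4.1.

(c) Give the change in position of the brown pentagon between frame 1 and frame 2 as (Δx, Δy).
(-0.5, -0.3)

The brown pentagon was at (10.2, 9.7) in frame 1 and (9.7, 9.4) in frame 2.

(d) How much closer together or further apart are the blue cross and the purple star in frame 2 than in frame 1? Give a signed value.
-0.4

Distance in frame 1: 4.5. Distance in frame 2: 4.1.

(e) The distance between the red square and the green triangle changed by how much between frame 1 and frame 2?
+0.9

Distance in frame 1: 1.8. Distance in frame 2: 2.7.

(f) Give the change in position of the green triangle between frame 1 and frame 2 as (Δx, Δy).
(1.2, -4.3)

The green triangle was at (6.3, 8.2) in frame 1 and (7.5, 3.9) in frame 2.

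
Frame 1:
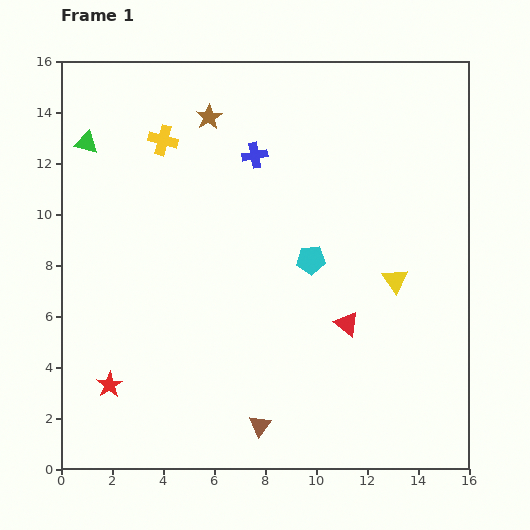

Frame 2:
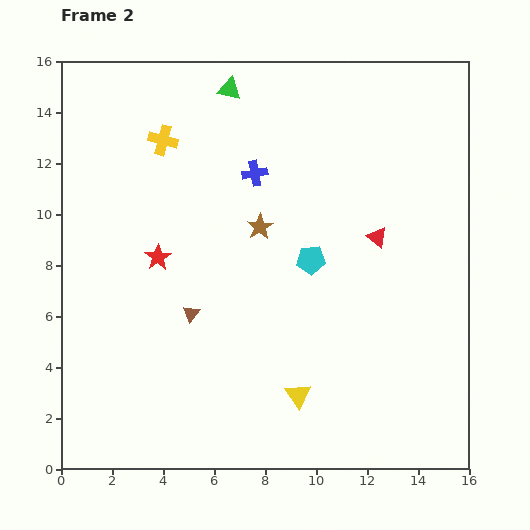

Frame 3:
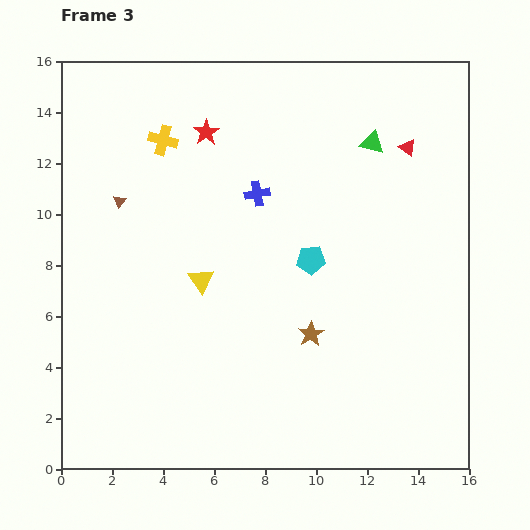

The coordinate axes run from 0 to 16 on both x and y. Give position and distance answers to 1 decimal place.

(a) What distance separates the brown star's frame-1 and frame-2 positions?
4.7

The brown star moved from (5.8, 13.8) to (7.8, 9.5), a distance of √(2.0² + 4.3²) ≈ 4.7.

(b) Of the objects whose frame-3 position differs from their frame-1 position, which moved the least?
the blue cross

(moved 1.5)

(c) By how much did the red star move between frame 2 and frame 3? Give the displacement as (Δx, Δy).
(1.9, 4.9)

The red star was at (3.8, 8.3) in frame 2 and (5.7, 13.2) in frame 3.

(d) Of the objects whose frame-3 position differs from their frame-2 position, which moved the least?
the blue cross

(moved 0.8)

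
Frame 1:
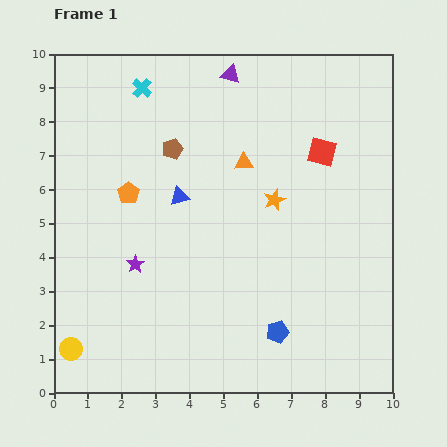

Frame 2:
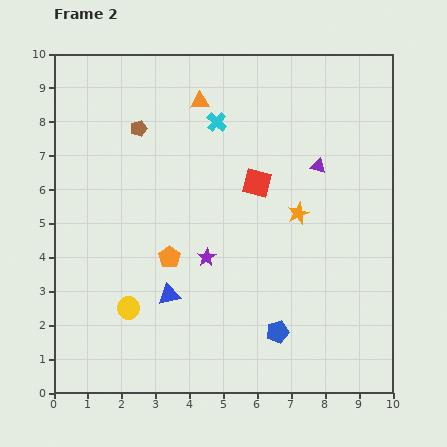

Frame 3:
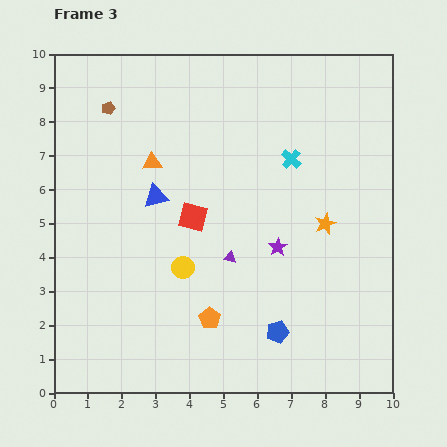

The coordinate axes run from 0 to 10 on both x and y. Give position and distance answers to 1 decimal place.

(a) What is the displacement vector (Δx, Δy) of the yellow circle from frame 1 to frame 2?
(1.7, 1.2)

The yellow circle was at (0.5, 1.3) in frame 1 and (2.2, 2.5) in frame 2.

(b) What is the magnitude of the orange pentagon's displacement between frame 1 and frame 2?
2.2

The orange pentagon moved from (2.2, 5.9) to (3.4, 4.0), a distance of √(1.2² + 1.9²) ≈ 2.2.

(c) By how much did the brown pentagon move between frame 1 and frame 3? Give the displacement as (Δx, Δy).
(-1.9, 1.2)

The brown pentagon was at (3.5, 7.2) in frame 1 and (1.6, 8.4) in frame 3.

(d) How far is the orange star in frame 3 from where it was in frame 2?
0.9

The orange star moved from (7.2, 5.3) to (8.0, 5.0), a distance of √(0.8² + 0.3²) ≈ 0.9.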